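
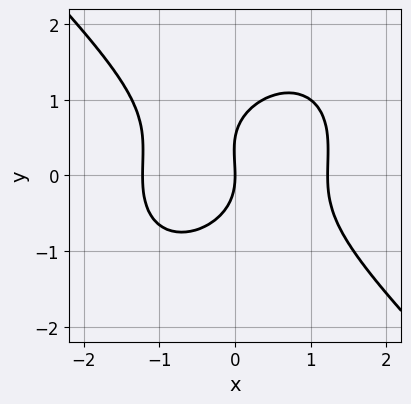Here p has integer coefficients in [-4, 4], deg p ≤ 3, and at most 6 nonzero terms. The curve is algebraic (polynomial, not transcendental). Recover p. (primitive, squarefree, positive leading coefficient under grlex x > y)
2*x^3 + 2*y^3 - y^2 - 3*x

(a) The degree is 3 — a generic line meets the curve in up to 3 points.
(b) Against the integer gridlines: it meets the y-axis at y = 0 (among the integer gridlines); one x-axis crossing is at x = 0.
(c) These observations pin down the coefficients.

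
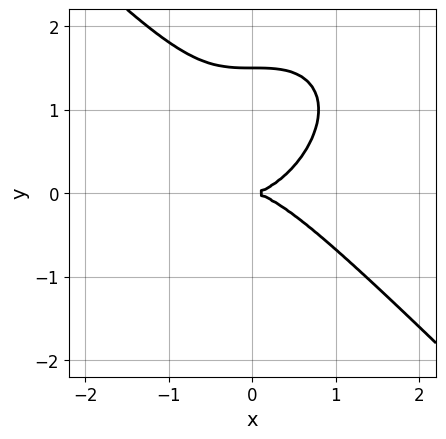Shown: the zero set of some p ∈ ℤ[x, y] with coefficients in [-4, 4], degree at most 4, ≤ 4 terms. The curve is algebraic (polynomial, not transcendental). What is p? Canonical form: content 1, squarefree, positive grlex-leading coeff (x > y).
2*x^3 + 2*y^3 - 3*y^2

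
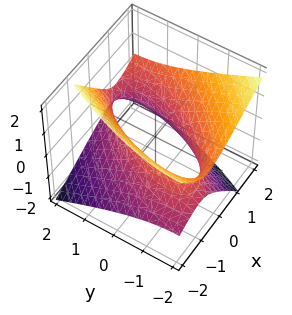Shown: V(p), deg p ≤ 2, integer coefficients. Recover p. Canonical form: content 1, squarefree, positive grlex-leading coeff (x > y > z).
2*x^2 - 2*x*y - 2*x*z + y^2 - 3*z^2 - 2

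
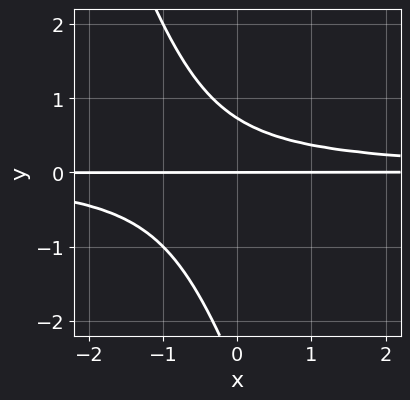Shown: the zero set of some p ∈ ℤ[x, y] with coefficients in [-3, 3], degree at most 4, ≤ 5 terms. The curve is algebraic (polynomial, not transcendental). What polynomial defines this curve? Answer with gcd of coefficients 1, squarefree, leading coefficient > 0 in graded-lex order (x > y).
3*x*y^2 + y^3 + 2*y^2 - 2*y

deg p = 3. No degree-2 curve has this shape.
Reading off the gridlines: every point of the x-axis in the box is on the curve; it crosses the y-axis at the gridline y = 0.
Solving for integer coefficients yields p as stated.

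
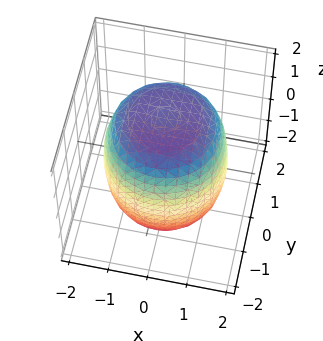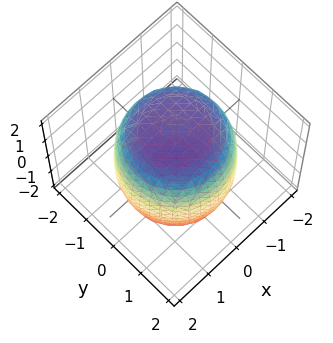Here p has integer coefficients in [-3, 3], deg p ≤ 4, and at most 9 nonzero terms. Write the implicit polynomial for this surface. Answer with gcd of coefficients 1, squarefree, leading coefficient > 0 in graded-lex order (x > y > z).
x^4 + 2*x^2*y^2 + y^4 - x^2 - y^2 + z^2 - 3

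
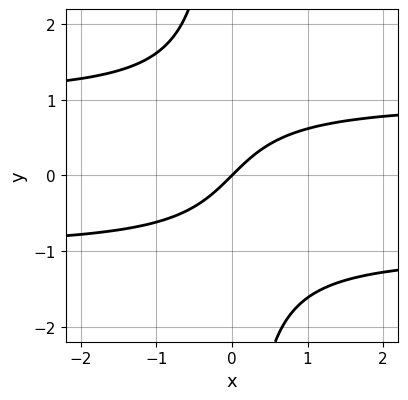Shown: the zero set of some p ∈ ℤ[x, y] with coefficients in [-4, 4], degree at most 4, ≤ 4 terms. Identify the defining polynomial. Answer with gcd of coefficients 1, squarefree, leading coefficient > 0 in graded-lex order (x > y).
x*y^2 - x + y

(a) The degree is 3 — a generic line meets the curve in up to 3 points.
(b) From the axis intercepts and sections: it crosses the x-axis at the gridline x = 0; it crosses the y-axis at the gridline y = 0.
(c) Together with the visible shape, these determine p as stated.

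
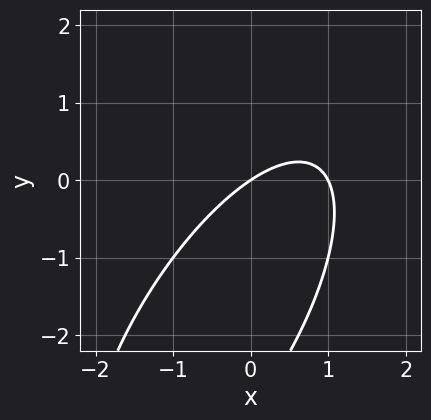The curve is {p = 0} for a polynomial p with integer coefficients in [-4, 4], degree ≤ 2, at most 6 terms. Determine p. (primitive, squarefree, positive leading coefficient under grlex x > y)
(a) Degree: a generic line meets the curve in up to 2 points, so deg p = 2.
(b) Reading off the gridlines: the x-axis gridline crossings are at x ∈ {0, 1}; one y-axis crossing is at y = 0.
(c) Fitting integer coefficients to these (and the overall shape) gives p.

2*x^2 - 2*x*y + y^2 - 2*x + 3*y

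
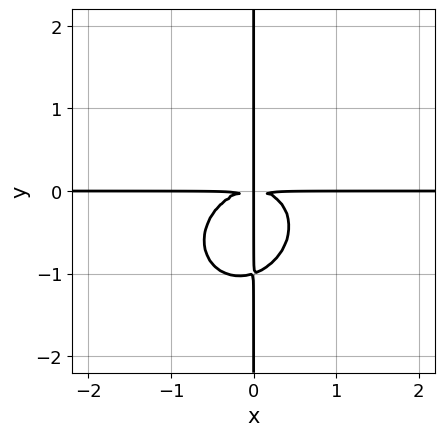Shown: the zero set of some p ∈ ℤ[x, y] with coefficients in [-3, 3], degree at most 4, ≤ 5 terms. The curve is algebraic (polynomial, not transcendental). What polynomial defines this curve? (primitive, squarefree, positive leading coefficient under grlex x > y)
3*x^3*y - x^2*y^2 + 3*x*y^3 + 3*x*y^2

(a) deg p = 4. A generic line meets the curve in up to 4 points.
(b) Against the integer gridlines: the visible x-axis segment lies entirely on the curve; every point of the y-axis in the box is on the curve.
(c) Assembling these constraints gives the stated polynomial.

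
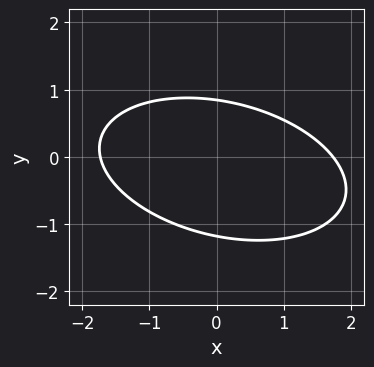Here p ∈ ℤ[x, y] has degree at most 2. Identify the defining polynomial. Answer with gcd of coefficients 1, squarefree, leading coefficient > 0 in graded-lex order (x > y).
1. The degree is 2 — no degree-1 curve has this shape.
2. Matching integer coefficients to the picture gives p.

x^2 + x*y + 3*y^2 + y - 3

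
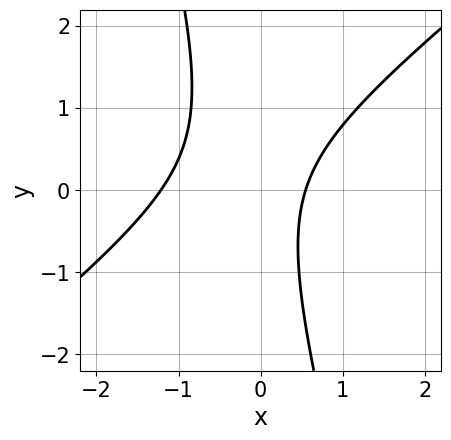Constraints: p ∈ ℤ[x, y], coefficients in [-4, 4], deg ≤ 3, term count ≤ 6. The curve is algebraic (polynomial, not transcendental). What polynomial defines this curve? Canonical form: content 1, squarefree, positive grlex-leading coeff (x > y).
3*x^2 - 3*x*y - y^2 + 2*x - 2

(a) The degree is 2 — a generic line meets the curve in up to 2 points.
(b) Checking where it meets the axes: the curve avoids every integer y-axis point in the box.
(c) Solving for integer coefficients yields p as stated.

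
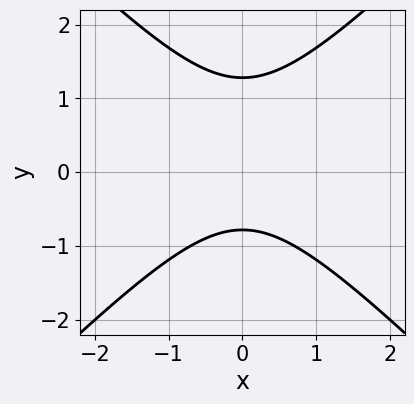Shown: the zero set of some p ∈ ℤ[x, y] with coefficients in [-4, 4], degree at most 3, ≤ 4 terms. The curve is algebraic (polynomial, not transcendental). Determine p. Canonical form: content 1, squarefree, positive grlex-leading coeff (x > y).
1. Degree: no degree-1 curve has this shape, so deg p = 2.
2. Symmetries: mirror symmetry x ↦ −x ⇒ only even powers of x.
3. From the visible intercepts: no x-intercept at any integer in the box.
4. Solving for integer coefficients yields p as stated.

2*x^2 - 2*y^2 + y + 2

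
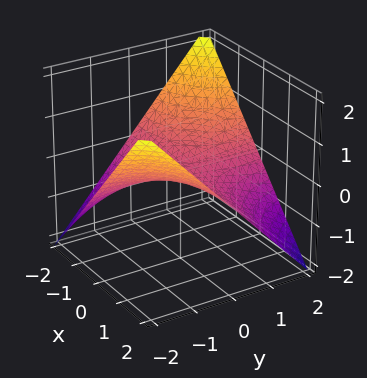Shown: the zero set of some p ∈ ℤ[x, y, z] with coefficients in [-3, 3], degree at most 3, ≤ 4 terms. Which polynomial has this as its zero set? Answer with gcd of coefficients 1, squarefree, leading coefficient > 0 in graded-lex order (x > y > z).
Degree: a hyperbolic paraboloid; a quadric, so deg p = 2.
Reading off the gridlines: every point of the x-axis in the box is on the surface; one z-axis crossing is at z = 0; every point of the y-axis in the box is on the surface.
The integer polynomial consistent with all of this is the stated p.

x*y + 2*z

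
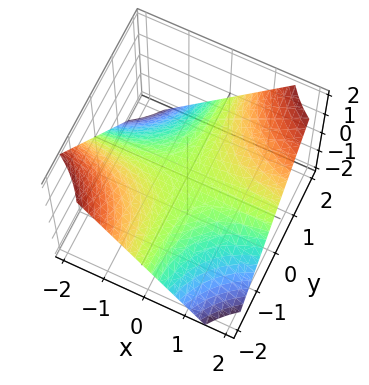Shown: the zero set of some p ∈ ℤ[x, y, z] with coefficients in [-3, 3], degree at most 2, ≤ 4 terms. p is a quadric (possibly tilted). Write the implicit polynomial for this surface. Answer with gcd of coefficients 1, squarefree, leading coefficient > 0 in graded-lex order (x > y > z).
First, degree: a generic line meets the surface in up to 2 points, so deg p = 2.
Then, against the integer gridlines: one z-axis crossing is at z = 0; the visible x-axis segment lies entirely on the surface; the visible y-axis segment lies entirely on the surface.
Finally, these observations pin down the coefficients.

2*x*y - 3*z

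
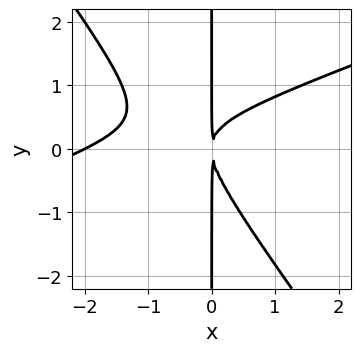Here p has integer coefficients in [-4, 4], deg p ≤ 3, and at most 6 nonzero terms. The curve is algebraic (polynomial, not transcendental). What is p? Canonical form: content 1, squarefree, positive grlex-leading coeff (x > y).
x^3 - 2*x^2*y - 2*x*y^2 + 2*x^2

(a) deg p = 3. No degree-2 curve has this shape.
(b) Checking where it meets the axes: one x-axis crossing is at x = -2; every point of the y-axis in the box is on the curve.
(c) Fitting integer coefficients to these (and the overall shape) gives p.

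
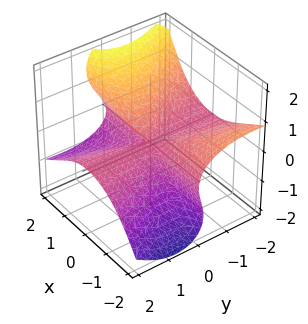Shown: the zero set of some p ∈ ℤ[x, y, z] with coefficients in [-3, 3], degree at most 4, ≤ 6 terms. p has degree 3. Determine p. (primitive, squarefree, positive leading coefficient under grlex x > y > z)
2*x^2*y - 3*x*z^2 + 3*y^2*z + 3*z^3 - x*z

1. The degree is 3 — the shape is more complex than any degree-2 surface.
2. Against the integer gridlines: it meets the z-axis at z = 0 (among the integer gridlines); every point of the y-axis in the box is on the surface.
3. These observations pin down the coefficients. Check: (1, 0, 0) on the x-axis lies on the surface, and p(1, 0, 0) = 0. ✓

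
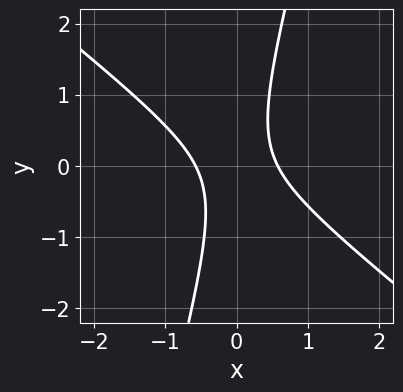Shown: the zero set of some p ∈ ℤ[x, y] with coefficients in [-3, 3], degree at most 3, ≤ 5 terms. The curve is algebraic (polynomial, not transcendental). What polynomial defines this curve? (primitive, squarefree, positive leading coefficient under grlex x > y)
Degree: a generic line meets the curve in up to 2 points, so deg p = 2.
Observable constraints: it misses every integer gridline on the y-axis.
The integer polynomial consistent with all of this is the stated p.

3*x^2 + 3*x*y - y^2 - 1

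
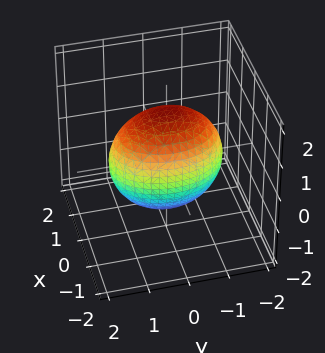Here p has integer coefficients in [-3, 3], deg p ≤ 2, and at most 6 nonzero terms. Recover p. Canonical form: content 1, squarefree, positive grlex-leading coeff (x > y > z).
First, deg p = 2. Bounded and convex; a quadric.
Then, symmetries: the y ↦ −y reflection is a symmetry, so y appears only in even powers; it's symmetric under z → −z, forcing even powers of z; the x ↦ −x reflection is a symmetry, so x appears only in even powers.
Next, reading off the gridlines: the x-axis gridline crossings are at x ∈ {-1, 1}.
Finally, putting this together gives p.

2*x^2 + y^2 + z^2 - 2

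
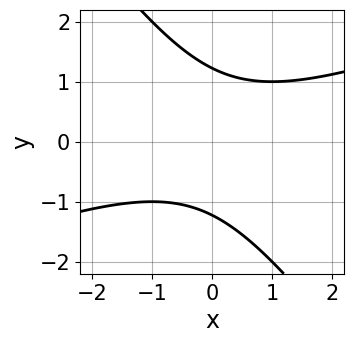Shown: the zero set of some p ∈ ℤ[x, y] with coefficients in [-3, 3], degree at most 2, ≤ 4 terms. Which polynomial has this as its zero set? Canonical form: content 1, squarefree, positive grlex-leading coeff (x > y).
x^2 - 2*x*y - 2*y^2 + 3

First, the degree is 2 — no degree-1 curve has this shape.
Next, against the integer gridlines: the curve avoids every integer x-axis point in the box.
Finally, putting this together gives p.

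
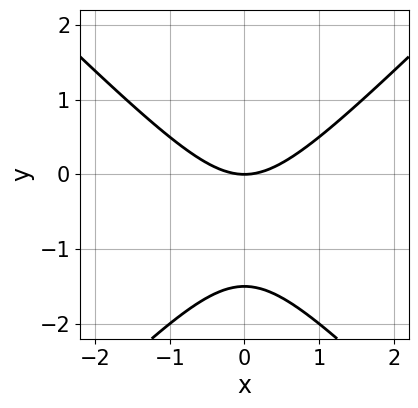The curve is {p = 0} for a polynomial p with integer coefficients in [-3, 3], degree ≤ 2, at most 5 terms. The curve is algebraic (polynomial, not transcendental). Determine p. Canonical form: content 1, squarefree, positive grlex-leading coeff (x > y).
2*x^2 - 2*y^2 - 3*y

First, the degree is 2 — a generic line meets the curve in up to 2 points.
Next, symmetries: mirror symmetry x ↦ −x ⇒ only even powers of x.
Then, observable constraints: it crosses the y-axis at the gridline y = 0; it meets the x-axis at x = 0 (among the integer gridlines).
Finally, putting this together gives p.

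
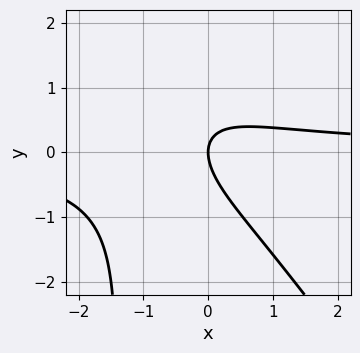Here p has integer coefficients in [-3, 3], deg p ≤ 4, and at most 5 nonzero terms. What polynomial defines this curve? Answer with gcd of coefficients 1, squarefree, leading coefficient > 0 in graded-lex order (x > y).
3*x^2*y + 2*x*y^2 + 3*x*y + 3*y^2 - 3*x

1. deg p = 3. A generic line meets the curve in up to 3 points.
2. Against the integer gridlines: one y-axis crossing is at y = 0; one x-axis crossing is at x = 0.
3. Solving for integer coefficients yields p as stated.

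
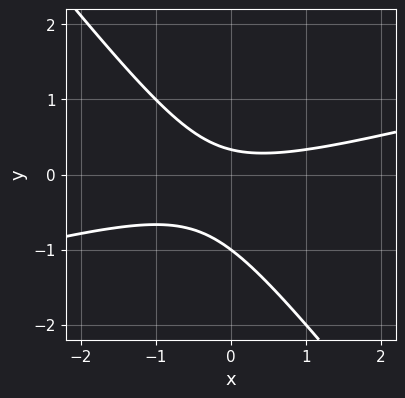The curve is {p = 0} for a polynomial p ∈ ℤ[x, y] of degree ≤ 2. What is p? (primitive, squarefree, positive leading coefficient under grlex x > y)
x^2 - 3*x*y - 3*y^2 - 2*y + 1

Degree: a generic line meets the curve in up to 2 points, so deg p = 2.
Reading off the gridlines: the curve avoids every integer x-axis point in the box; it crosses the y-axis at the gridline y = -1.
Assembling these constraints gives the stated polynomial.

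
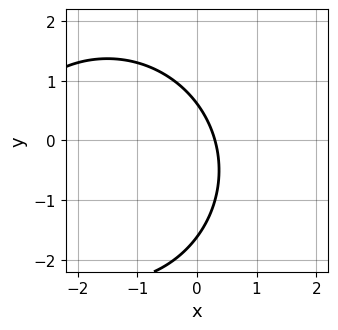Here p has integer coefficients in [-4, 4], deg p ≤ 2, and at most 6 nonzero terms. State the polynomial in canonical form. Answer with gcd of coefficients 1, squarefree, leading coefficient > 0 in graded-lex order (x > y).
(a) deg p = 2.
(b) Matching integer coefficients to the picture gives p.

x^2 + y^2 + 3*x + y - 1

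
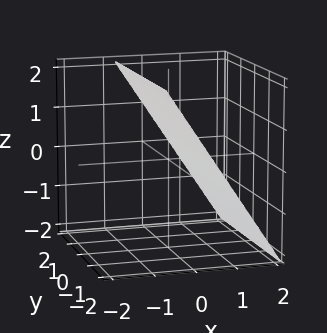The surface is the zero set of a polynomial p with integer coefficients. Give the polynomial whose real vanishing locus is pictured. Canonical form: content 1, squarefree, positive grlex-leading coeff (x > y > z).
The degree is 1 — every cross-section is a straight line — this is a plane.
Against the integer gridlines: it crosses the z-axis at the gridline z = 1; it misses every integer gridline on the y-axis.
Matching integer coefficients to the picture gives p.

3*x + 2*z - 2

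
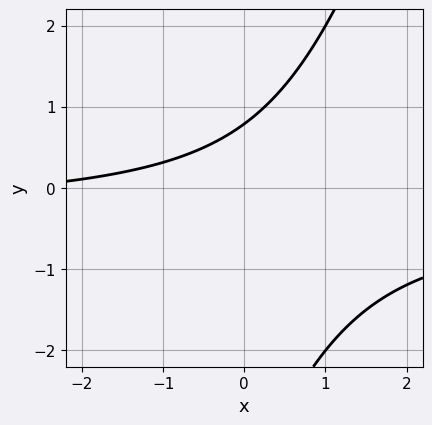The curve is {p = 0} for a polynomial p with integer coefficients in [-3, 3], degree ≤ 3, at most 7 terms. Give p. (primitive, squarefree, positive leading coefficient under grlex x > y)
(a) The degree is 2 — no degree-1 curve has this shape.
(b) From the visible intercepts: it misses every integer gridline on the x-axis.
(c) Fitting integer coefficients to these (and the overall shape) gives p.

3*x*y - y^2 + x - 3*y + 3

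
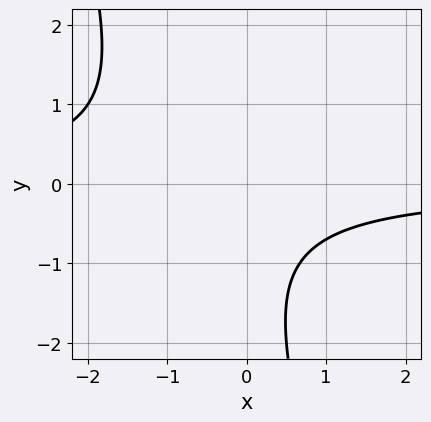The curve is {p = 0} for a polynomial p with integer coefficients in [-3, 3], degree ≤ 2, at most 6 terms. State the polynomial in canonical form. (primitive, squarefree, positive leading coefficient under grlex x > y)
First, the degree is 2 — no degree-1 curve has this shape.
Next, from the visible intercepts: the curve avoids every integer x-axis point in the box; the curve avoids every integer y-axis point in the box.
Finally, the integer polynomial consistent with all of this is the stated p.

3*x*y + y^2 + 2*y + 3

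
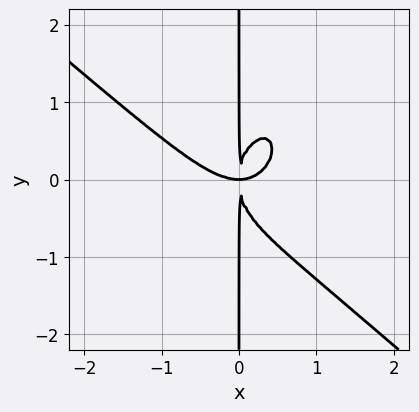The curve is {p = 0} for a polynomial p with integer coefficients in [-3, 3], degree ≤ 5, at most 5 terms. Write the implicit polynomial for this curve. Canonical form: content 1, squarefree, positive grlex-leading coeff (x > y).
(a) The degree is 4 — the shape is more complex than any degree-3 curve.
(b) Checking where it meets the axes: the visible y-axis segment lies entirely on the curve.
(c) Putting this together gives p.

3*x^4 + 2*x^3*y + 2*x*y^3 - 3*x^2*y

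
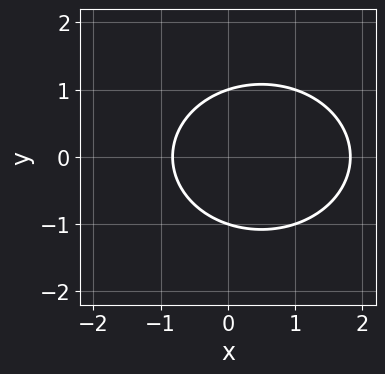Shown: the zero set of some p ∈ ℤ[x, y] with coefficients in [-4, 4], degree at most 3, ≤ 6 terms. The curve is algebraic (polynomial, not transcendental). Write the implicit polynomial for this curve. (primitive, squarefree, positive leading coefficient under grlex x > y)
First, degree: the shape is more complex than any degree-1 curve, so deg p = 2.
Then, symmetries: it's symmetric under y → −y, forcing even powers of y.
Next, from the axis intercepts and sections: the y-axis gridline crossings are at y ∈ {-1, 1}.
Finally, together with the visible shape, these determine p as stated.

2*x^2 + 3*y^2 - 2*x - 3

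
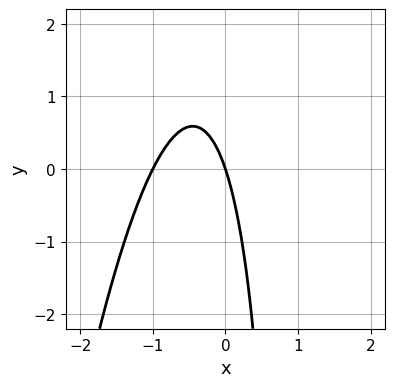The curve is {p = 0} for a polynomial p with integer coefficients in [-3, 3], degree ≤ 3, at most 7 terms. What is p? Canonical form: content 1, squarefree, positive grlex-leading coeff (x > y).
First, degree: the shape is more complex than any degree-2 curve, so deg p = 3.
Next, checking where it meets the axes: it crosses the y-axis at the gridline y = 0; among the integer gridlines, it crosses the x-axis at x ∈ {-1, 0}.
Finally, these observations pin down the coefficients.

x^3 - 2*x^2 + x*y - 3*x - y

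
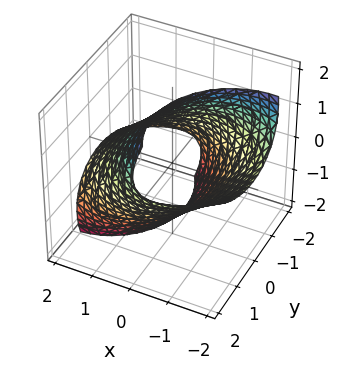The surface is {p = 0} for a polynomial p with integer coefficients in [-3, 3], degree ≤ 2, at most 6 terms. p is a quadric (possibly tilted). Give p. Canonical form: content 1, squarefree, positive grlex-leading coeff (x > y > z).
x^2 + 2*x*z + y^2 - y*z + z^2 - 3

1. The degree is 2 — the shape is more complex than any degree-1 surface.
2. Solving for integer coefficients yields p as stated.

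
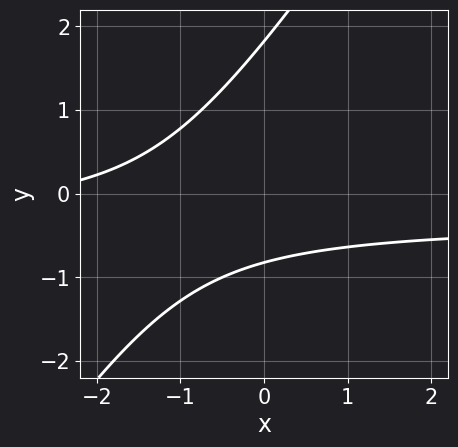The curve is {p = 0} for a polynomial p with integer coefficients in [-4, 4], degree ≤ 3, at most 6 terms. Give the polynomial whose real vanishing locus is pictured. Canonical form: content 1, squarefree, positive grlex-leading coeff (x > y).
(a) Degree: no degree-1 curve has this shape, so deg p = 2.
(b) Observable constraints: no x-intercept at any integer in the box.
(c) Matching integer coefficients to the picture gives p.

3*x*y - 2*y^2 + x + 2*y + 3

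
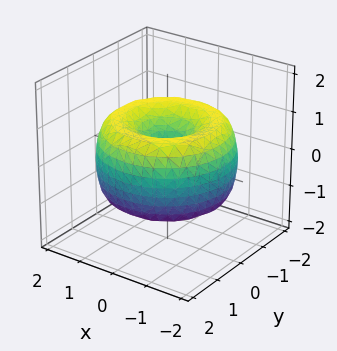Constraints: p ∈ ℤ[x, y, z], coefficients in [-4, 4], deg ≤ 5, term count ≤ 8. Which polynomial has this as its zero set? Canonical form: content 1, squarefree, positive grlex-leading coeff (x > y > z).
Degree: no degree-3 surface has this shape, so deg p = 4.
By symmetry, every cross-section ⟂ z is a circle, so x, y appear only via x² + y².
Checking where it meets the axes: it meets the y-axis at y = 0 (among the integer gridlines); it meets the z-axis at z = 0 (among the integer gridlines).
Assembling these constraints gives the stated polynomial.

x^4 + 2*x^2*y^2 + y^4 - 3*x^2 - 3*y^2 + 2*z^2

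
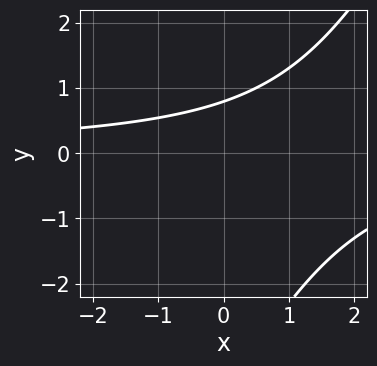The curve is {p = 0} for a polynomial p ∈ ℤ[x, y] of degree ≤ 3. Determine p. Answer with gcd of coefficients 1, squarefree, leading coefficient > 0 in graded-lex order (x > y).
deg p = 2.
From the axis intercepts and sections: no x-intercept at any integer in the box.
These observations pin down the coefficients.

2*x*y - y^2 - 3*y + 3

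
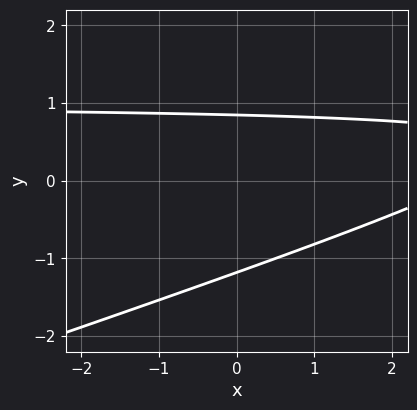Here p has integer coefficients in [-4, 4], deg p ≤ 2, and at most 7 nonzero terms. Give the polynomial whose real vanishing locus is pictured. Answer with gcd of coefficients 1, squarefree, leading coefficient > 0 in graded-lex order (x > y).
x*y - 3*y^2 - x - y + 3

(a) deg p = 2.
(b) Reading off the gridlines: it misses every integer gridline on the x-axis.
(c) Fitting integer coefficients to these (and the overall shape) gives p.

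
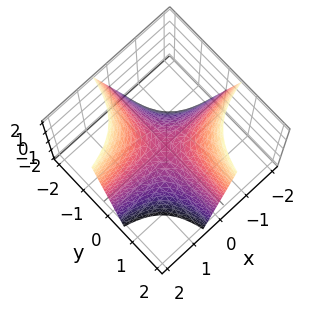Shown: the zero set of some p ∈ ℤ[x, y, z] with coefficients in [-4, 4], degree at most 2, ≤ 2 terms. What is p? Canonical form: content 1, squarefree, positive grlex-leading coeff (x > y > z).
2*x*y + z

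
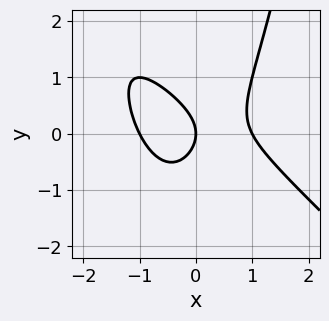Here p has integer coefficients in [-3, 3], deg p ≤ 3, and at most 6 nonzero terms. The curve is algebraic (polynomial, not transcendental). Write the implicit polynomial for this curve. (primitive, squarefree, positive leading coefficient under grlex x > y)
1. The degree is 3 — no degree-2 curve has this shape.
2. Observable constraints: the x-axis gridline crossings are at x ∈ {-1, 0, 1}; it crosses the y-axis at the gridline y = 0.
3. Fitting integer coefficients to these (and the overall shape) gives p.

x^3 + x^2*y - y^2 - x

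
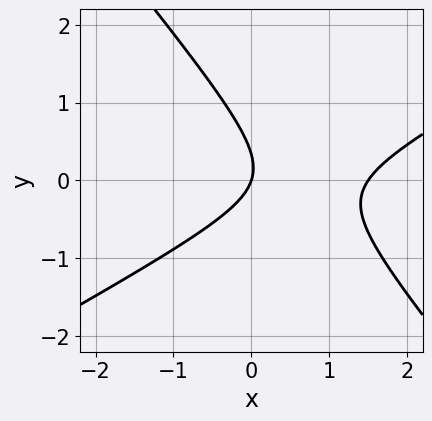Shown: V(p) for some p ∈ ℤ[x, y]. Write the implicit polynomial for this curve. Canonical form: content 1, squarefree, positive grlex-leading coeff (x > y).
(a) deg p = 2. No degree-1 curve has this shape.
(b) Checking where it meets the axes: it crosses the x-axis at the gridline x = 0; one y-axis crossing is at y = 0.
(c) Solving for integer coefficients yields p as stated.

2*x^2 - 2*x*y - 3*y^2 - 3*x + y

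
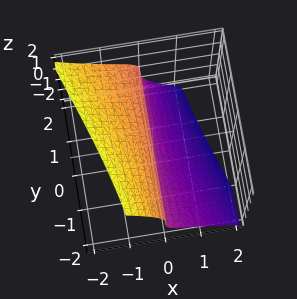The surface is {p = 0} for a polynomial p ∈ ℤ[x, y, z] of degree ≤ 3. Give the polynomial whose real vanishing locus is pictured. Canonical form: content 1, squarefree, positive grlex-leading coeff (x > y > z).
1. The degree is 3 — no degree-2 surface has this shape.
2. Checking where it meets the axes: the visible y-axis segment lies entirely on the surface; it meets the z-axis at z = 0 (among the integer gridlines).
3. Solving for integer coefficients yields p as stated.

x^3 - x*y*z + z^3 + 3*x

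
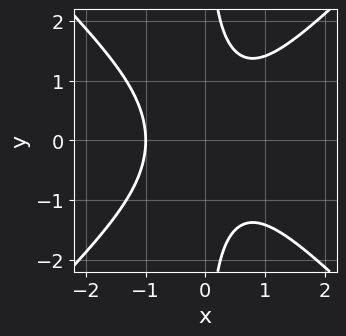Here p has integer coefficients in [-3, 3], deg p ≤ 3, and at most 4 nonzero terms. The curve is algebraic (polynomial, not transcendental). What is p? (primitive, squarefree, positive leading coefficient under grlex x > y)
First, the degree is 3 — no degree-2 curve has this shape.
Next, symmetries: mirror symmetry y ↦ −y ⇒ only even powers of y.
Then, checking where it meets the axes: it crosses the x-axis at the gridline x = -1; it misses every integer gridline on the y-axis.
Finally, matching integer coefficients to the picture gives p.

x^3 - x*y^2 + 1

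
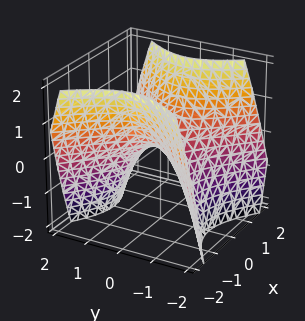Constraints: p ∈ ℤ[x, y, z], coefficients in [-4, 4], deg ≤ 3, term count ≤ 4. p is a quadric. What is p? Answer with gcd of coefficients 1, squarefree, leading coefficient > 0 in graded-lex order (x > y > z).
x^2 - y^2 - z

First, the degree is 2 — a hyperbolic paraboloid; a quadric.
Then, symmetries: the x ↦ −x reflection is a symmetry, so x appears only in even powers; it's symmetric under y → −y, forcing even powers of y.
Then, reading off the gridlines: one x-axis crossing is at x = 0; it meets the z-axis at z = 0 (among the integer gridlines).
Finally, the integer polynomial consistent with all of this is the stated p.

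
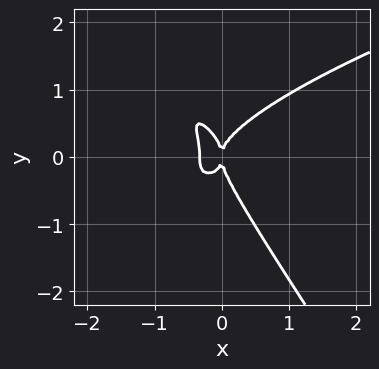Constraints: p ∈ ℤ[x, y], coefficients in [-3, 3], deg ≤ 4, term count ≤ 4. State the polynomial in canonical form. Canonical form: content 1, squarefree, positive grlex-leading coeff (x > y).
3*x*y^3 + 2*y^4 - 3*x^3 - x^2

(a) The degree is 4 — no degree-3 curve has this shape.
(b) Observable constraints: one x-axis crossing is at x = 0; it crosses the y-axis at the gridline y = 0.
(c) These observations pin down the coefficients.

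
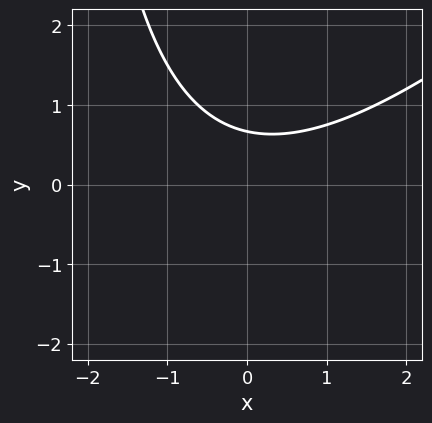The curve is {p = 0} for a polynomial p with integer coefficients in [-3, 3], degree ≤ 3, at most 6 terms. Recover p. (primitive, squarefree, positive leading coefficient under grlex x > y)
First, degree: the shape is more complex than any degree-1 curve, so deg p = 2.
Then, observable constraints: the curve avoids every integer x-axis point in the box.
Finally, the integer polynomial consistent with all of this is the stated p.

x^2 - x*y - 3*y + 2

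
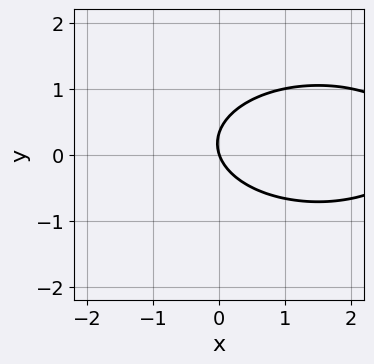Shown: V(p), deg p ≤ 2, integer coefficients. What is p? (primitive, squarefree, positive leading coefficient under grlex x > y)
1. Degree: no degree-1 curve has this shape, so deg p = 2.
2. From the axis intercepts and sections: it crosses the y-axis at the gridline y = 0; it meets the x-axis at x = 0 (among the integer gridlines).
3. Assembling these constraints gives the stated polynomial.

x^2 + 3*y^2 - 3*x - y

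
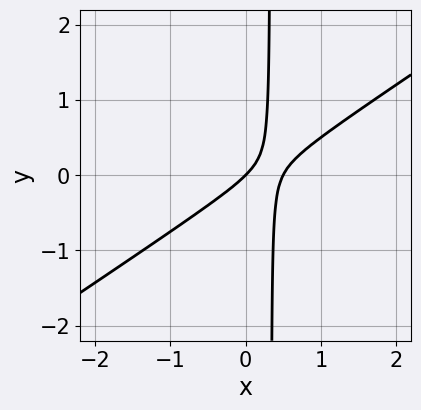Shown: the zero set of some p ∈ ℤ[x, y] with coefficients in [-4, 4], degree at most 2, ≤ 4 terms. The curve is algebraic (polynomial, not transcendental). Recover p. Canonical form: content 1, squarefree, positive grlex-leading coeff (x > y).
2*x^2 - 3*x*y - x + y

1. Degree: the shape is more complex than any degree-1 curve, so deg p = 2.
2. Reading off the gridlines: it meets the y-axis at y = 0 (among the integer gridlines); one x-axis crossing is at x = 0.
3. Assembling these constraints gives the stated polynomial.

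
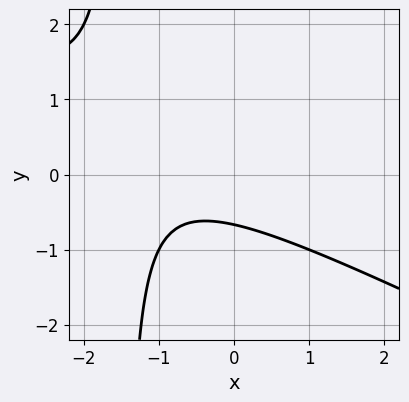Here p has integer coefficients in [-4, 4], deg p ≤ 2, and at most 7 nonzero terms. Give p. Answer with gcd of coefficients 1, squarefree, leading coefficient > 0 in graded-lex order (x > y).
1. The degree is 2 — a generic line meets the curve in up to 2 points.
2. Reading off the gridlines: the curve avoids every integer x-axis point in the box.
3. Fitting integer coefficients to these (and the overall shape) gives p.

x^2 + 2*x*y + 2*x + 3*y + 2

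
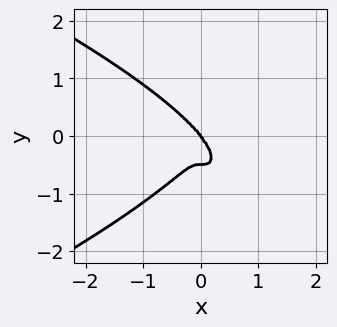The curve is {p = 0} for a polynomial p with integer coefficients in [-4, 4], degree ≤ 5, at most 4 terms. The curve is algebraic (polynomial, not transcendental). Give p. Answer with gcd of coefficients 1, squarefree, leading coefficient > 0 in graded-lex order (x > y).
2*y^4 + 2*x^3 + y^3

The degree is 4 — no degree-3 curve has this shape.
Observable constraints: it meets the x-axis at x = 0 (among the integer gridlines); it crosses the y-axis at the gridline y = 0.
The integer polynomial consistent with all of this is the stated p.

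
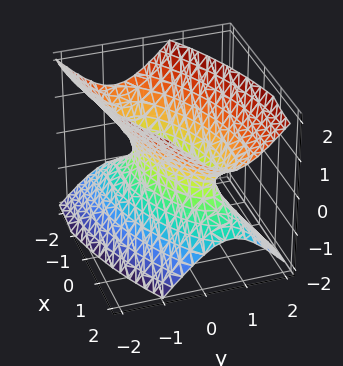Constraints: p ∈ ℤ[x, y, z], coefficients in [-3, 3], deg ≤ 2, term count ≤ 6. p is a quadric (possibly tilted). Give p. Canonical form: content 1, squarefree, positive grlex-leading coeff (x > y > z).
x^2 - 2*x*y + 3*y^2 - 2*z^2 - 1

First, degree: a generic line meets the surface in up to 2 points, so deg p = 2.
Next, observable constraints: the surface avoids every integer z-axis point in the box; among the integer gridlines, it crosses the x-axis at x ∈ {-1, 1}.
Finally, solving for integer coefficients yields p as stated.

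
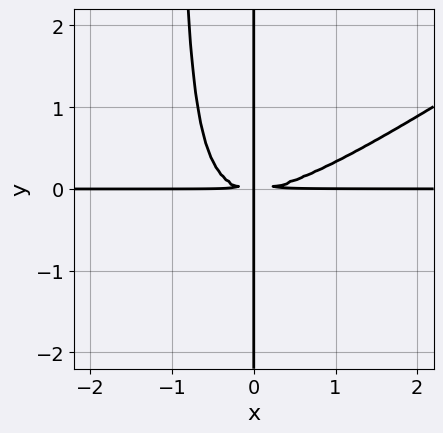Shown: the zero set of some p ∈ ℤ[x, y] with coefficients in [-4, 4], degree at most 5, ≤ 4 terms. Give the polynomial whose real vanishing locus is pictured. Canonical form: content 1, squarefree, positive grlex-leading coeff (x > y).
2*x^3*y - 3*x^2*y^2 - 3*x*y^2

1. The degree is 4 — the shape is more complex than any degree-3 curve.
2. Against the integer gridlines: the visible x-axis segment lies entirely on the curve; the visible y-axis segment lies entirely on the curve.
3. Fitting integer coefficients to these (and the overall shape) gives p.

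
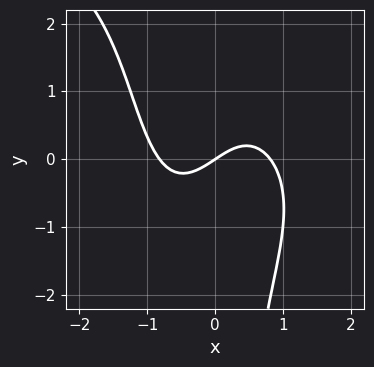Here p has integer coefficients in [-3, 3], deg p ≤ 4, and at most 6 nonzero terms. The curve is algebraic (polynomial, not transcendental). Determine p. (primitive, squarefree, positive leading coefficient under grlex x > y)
x^2*y^2 + 3*x^3 + x*y^2 - 2*x + 3*y

1. deg p = 4. A generic line meets the curve in up to 4 points.
2. Against the integer gridlines: it crosses the x-axis at the gridline x = 0; one y-axis crossing is at y = 0.
3. These observations pin down the coefficients.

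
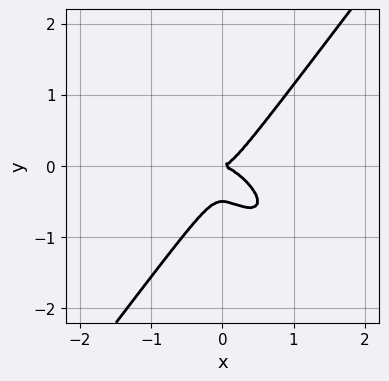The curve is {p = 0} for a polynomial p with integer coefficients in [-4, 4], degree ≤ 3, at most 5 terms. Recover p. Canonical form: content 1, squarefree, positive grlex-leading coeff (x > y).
(a) deg p = 3.
(b) Observable constraints: it crosses the y-axis at the gridline y = 0; it meets the x-axis at x = 0 (among the integer gridlines).
(c) Fitting integer coefficients to these (and the overall shape) gives p.

2*x^3 + 2*x^2*y - 2*y^3 - y^2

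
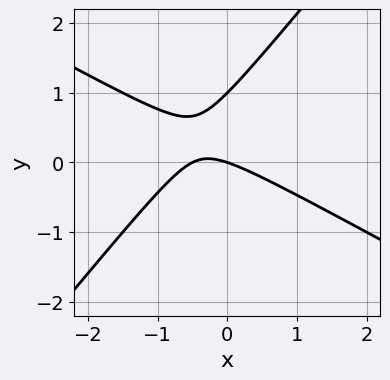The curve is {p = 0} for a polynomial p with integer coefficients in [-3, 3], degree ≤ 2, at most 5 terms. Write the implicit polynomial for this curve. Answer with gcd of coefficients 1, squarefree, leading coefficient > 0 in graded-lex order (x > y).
2*x^2 + 2*x*y - 3*y^2 + x + 3*y

First, deg p = 2. No degree-1 curve has this shape.
Then, from the axis intercepts and sections: the y-axis gridline crossings are at y ∈ {0, 1}; one x-axis crossing is at x = 0.
Finally, matching integer coefficients to the picture gives p.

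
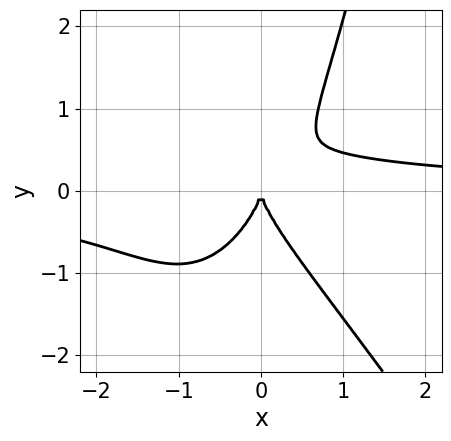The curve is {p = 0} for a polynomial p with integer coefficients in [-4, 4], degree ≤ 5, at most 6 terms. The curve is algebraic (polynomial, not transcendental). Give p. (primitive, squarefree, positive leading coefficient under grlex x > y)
3*x^3*y + 2*x^2*y^2 + 3*x^2*y - 2*y^3 - 3*x^2

First, deg p = 4. A generic line meets the curve in up to 4 points.
Then, checking where it meets the axes: one y-axis crossing is at y = 0; it crosses the x-axis at the gridline x = 0.
Finally, putting this together gives p.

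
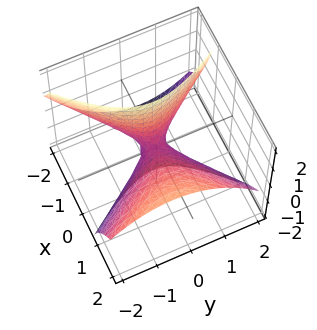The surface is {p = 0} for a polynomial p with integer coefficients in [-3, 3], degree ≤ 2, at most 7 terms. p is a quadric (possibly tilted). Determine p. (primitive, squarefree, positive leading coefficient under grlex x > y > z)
2*x^2 - x*y - 3*x*z - 2*y^2 - z

(a) Degree: the shape is more complex than any degree-1 surface, so deg p = 2.
(b) Reading off the gridlines: it meets the x-axis at x = 0 (among the integer gridlines); it crosses the y-axis at the gridline y = 0; it meets the z-axis at z = 0 (among the integer gridlines).
(c) Assembling these constraints gives the stated polynomial.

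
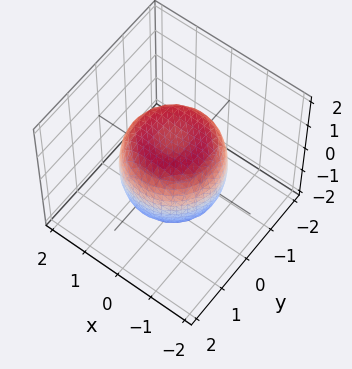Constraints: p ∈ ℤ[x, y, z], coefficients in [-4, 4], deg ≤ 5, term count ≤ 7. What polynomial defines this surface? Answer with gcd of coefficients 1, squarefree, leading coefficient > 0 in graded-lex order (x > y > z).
x^4 + 2*x^2*y^2 + y^4 - x^2 - y^2 + z^2 - 1

1. deg p = 4.
2. Symmetries: the z-axis is an axis of rotation, so x and y enter only as x² + y².
3. Checking where it meets the axes: a circular section at z = 1 has radius exactly 1; among the integer gridlines, it crosses the z-axis at z ∈ {-1, 1}.
4. Solving for integer coefficients yields p as stated.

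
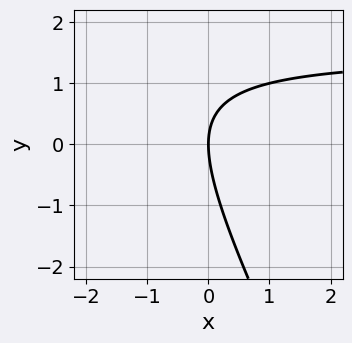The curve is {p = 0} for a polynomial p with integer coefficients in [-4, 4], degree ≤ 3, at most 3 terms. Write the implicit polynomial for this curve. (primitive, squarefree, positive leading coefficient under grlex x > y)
2*x*y + y^2 - 3*x

Degree: the shape is more complex than any degree-1 curve, so deg p = 2.
Reading off the gridlines: one x-axis crossing is at x = 0; it meets the y-axis at y = 0 (among the integer gridlines).
Putting this together gives p.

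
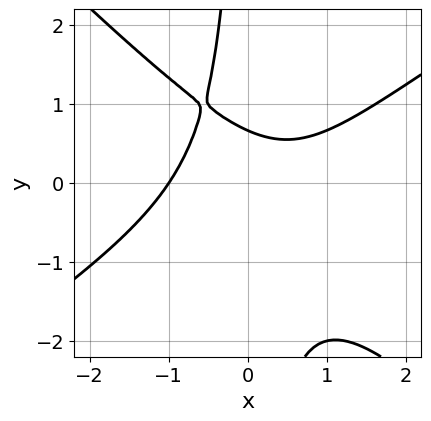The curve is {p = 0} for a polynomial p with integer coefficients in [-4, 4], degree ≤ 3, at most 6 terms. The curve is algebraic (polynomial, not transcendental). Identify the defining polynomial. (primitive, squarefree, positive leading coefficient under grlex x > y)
1. deg p = 3.
2. Observable constraints: one x-axis crossing is at x = -1.
3. Fitting integer coefficients to these (and the overall shape) gives p.

2*x^3 - x^2*y - 3*x*y^2 - 3*y + 2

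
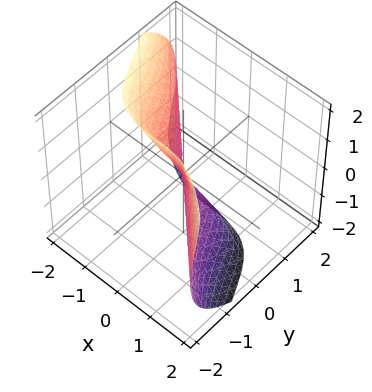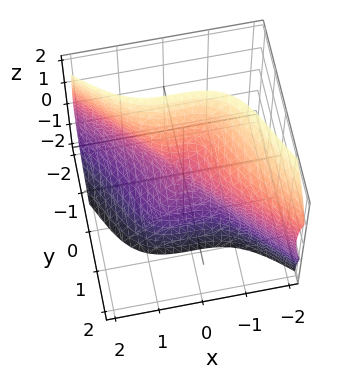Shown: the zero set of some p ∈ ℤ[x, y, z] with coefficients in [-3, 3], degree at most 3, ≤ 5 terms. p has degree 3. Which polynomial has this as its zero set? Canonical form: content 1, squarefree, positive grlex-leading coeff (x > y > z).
1. Degree: the shape is more complex than any degree-2 surface, so deg p = 3.
2. From the axis intercepts and sections: it crosses the x-axis at the gridline x = 0; one z-axis crossing is at z = 0; it meets the y-axis at y = 0 (among the integer gridlines).
3. The integer polynomial consistent with all of this is the stated p.

2*x^3 + 2*y^3 + 2*y*z^2 + z^3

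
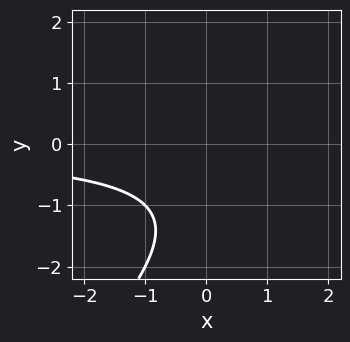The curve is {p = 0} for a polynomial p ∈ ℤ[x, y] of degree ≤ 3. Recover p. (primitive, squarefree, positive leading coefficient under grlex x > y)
x*y - y^2 - 2*y - 2

First, the degree is 2 — no degree-1 curve has this shape.
Then, against the integer gridlines: it misses every integer gridline on the y-axis; it misses every integer gridline on the x-axis.
Finally, fitting integer coefficients to these (and the overall shape) gives p.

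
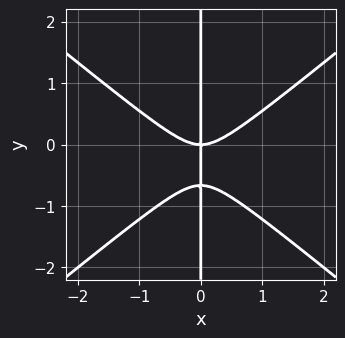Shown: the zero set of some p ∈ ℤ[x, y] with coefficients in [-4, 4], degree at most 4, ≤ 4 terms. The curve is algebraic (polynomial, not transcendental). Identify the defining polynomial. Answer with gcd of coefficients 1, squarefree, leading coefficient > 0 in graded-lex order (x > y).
2*x^3 - 3*x*y^2 - 2*x*y

(a) deg p = 3.
(b) Observable constraints: every point of the y-axis in the box is on the curve; one x-axis crossing is at x = 0.
(c) The integer polynomial consistent with all of this is the stated p.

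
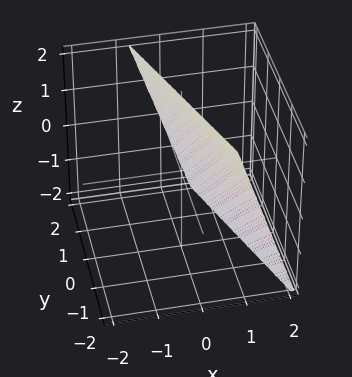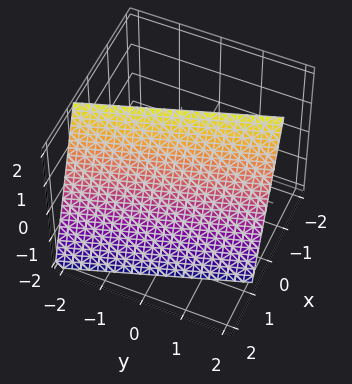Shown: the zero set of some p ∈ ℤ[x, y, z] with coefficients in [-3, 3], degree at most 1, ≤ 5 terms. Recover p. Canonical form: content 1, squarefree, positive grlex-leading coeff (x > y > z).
1. The degree is 1 — every cross-section is a straight line — this is a plane.
2. Observable constraints: one z-axis crossing is at z = 2; one y-axis crossing is at y = 2.
3. Matching integer coefficients to the picture gives p.

3*x + y + z - 2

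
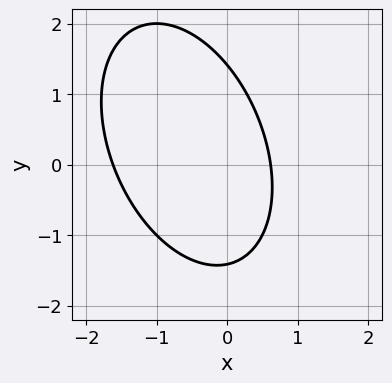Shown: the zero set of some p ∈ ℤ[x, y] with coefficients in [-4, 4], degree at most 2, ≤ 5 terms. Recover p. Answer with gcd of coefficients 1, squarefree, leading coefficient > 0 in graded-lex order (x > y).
2*x^2 + x*y + y^2 + 2*x - 2

First, degree: a generic line meets the curve in up to 2 points, so deg p = 2.
Finally, matching integer coefficients to the picture gives p.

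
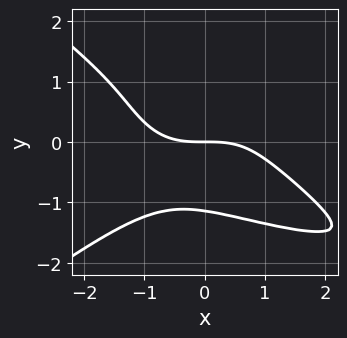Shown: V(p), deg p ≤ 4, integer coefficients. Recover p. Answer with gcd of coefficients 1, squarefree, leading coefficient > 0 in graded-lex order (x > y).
(a) Degree: the shape is more complex than any degree-3 curve, so deg p = 4.
(b) Observable constraints: it meets the y-axis at y = 0 (among the integer gridlines); one x-axis crossing is at x = 0.
(c) Matching integer coefficients to the picture gives p.

x^2*y^2 - 2*y^4 - x^3 + x*y^2 - 3*y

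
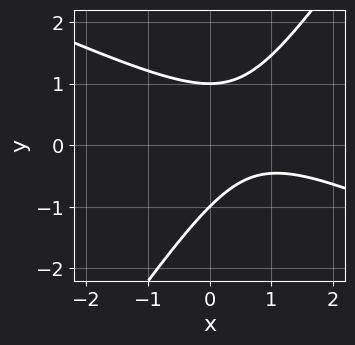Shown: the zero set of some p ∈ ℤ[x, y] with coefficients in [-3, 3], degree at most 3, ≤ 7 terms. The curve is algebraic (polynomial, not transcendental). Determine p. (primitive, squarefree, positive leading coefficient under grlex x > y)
2*x^2 + 3*x*y - 3*y^2 - 3*x + 3

First, the degree is 2 — the shape is more complex than any degree-1 curve.
Then, checking where it meets the axes: among the integer gridlines, it crosses the y-axis at y ∈ {-1, 1}; it misses every integer gridline on the x-axis.
Finally, solving for integer coefficients yields p as stated.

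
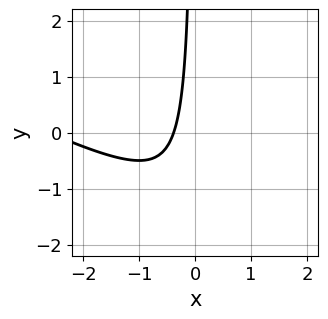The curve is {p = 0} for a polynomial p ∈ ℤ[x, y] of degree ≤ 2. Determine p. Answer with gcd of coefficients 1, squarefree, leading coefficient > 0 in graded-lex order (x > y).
1. The degree is 2 — the shape is more complex than any degree-1 curve.
2. Observable constraints: no y-intercept at any integer in the box.
3. Putting this together gives p.

x^2 + 2*x*y + 3*x + 1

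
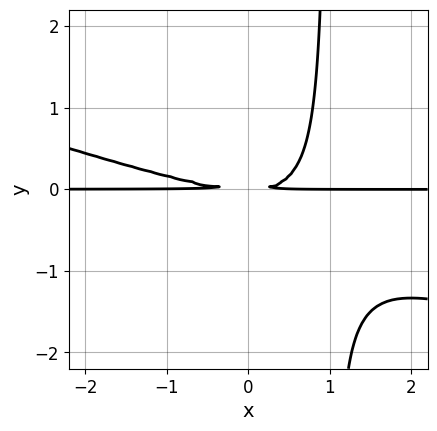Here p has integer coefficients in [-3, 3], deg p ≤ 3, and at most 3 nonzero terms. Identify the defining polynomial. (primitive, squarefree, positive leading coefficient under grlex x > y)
x^2*y + 3*x*y^2 - 3*y^2

First, the degree is 3 — a generic line meets the curve in up to 3 points.
Then, from the axis intercepts and sections: the visible x-axis segment lies entirely on the curve.
Finally, solving for integer coefficients yields p as stated.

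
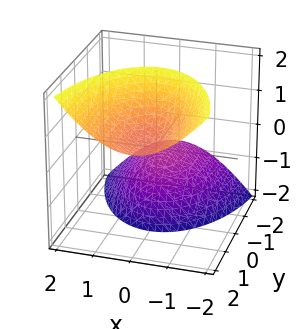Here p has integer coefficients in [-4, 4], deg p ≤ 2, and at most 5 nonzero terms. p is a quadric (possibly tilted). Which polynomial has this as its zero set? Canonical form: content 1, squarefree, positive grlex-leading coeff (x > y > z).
1. I count 2 distinct pieces. Treating them together as one polynomial.
2. The degree is 2 — the shape is more complex than any degree-1 surface.
3. Against the integer gridlines: the z-axis gridline crossings are at z ∈ {-1, 1}; the surface avoids every integer x-axis point in the box; it misses every integer gridline on the y-axis.
4. Matching integer coefficients to the picture gives p.

3*x^2 + y^2 - 3*y*z - z^2 + 1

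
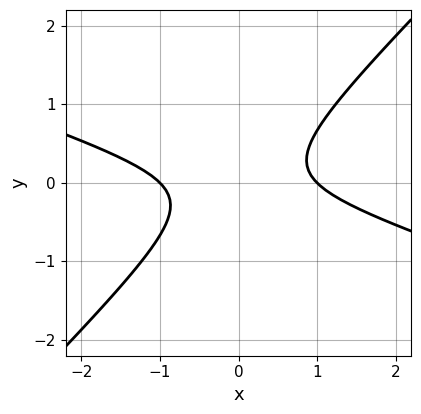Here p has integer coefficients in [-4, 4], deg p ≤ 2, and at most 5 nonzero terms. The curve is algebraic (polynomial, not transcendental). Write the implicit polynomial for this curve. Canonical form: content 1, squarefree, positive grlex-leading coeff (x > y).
(a) Degree: the shape is more complex than any degree-1 curve, so deg p = 2.
(b) Observable constraints: among the integer gridlines, it crosses the x-axis at x ∈ {-1, 1}; the curve avoids every integer y-axis point in the box.
(c) Putting this together gives p.

x^2 + 2*x*y - 3*y^2 - 1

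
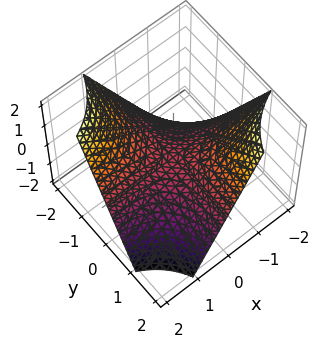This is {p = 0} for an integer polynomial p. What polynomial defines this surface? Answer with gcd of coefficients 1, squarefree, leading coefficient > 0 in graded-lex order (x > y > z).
x*y + z

Degree: a saddle surface; a quadric, so deg p = 2.
From the axis intercepts and sections: every point of the x-axis in the box is on the surface; one z-axis crossing is at z = 0; every point of the y-axis in the box is on the surface.
Solving for integer coefficients yields p as stated.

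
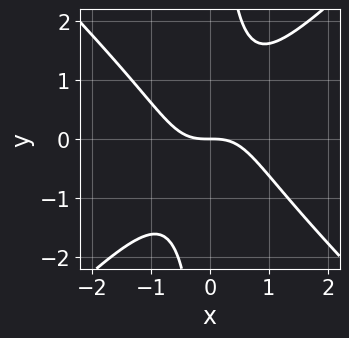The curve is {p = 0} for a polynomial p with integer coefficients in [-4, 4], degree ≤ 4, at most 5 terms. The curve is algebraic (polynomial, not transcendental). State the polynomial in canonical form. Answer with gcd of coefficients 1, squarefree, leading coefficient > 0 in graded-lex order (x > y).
x^3 - x*y^2 + y

First, the degree is 3 — a generic line meets the curve in up to 3 points.
Next, from the visible intercepts: it crosses the y-axis at the gridline y = 0; it meets the x-axis at x = 0 (among the integer gridlines).
Finally, assembling these constraints gives the stated polynomial.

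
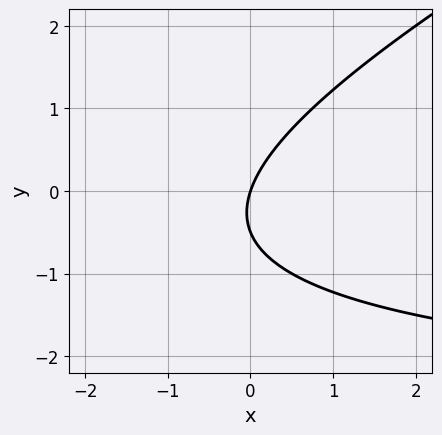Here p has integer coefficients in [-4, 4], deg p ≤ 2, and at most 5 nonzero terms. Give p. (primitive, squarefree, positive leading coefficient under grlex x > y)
First, the degree is 2 — no degree-1 curve has this shape.
Next, reading off the gridlines: it meets the y-axis at y = 0 (among the integer gridlines); it crosses the x-axis at the gridline x = 0.
Finally, these observations pin down the coefficients.

x*y - 2*y^2 + 3*x - y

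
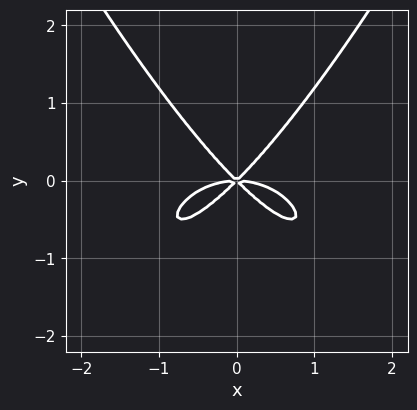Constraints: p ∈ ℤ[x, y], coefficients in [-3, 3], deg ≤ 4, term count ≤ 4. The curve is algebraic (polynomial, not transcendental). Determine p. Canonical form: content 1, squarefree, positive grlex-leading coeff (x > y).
(a) The degree is 4 — the shape is more complex than any degree-3 curve.
(b) Symmetries: the x ↦ −x reflection is a symmetry, so x appears only in even powers.
(c) From the axis intercepts and sections: one x-axis crossing is at x = 0; it meets the y-axis at y = 0 (among the integer gridlines).
(d) Solving for integer coefficients yields p as stated.

x^4 + 2*x^2*y - 2*y^3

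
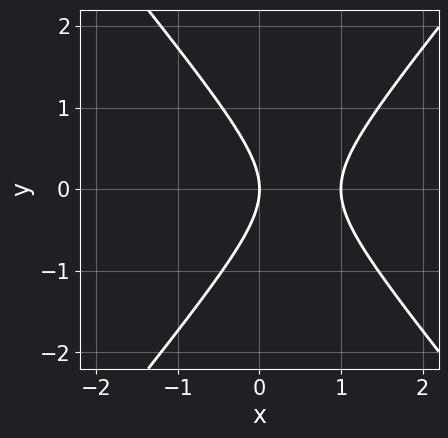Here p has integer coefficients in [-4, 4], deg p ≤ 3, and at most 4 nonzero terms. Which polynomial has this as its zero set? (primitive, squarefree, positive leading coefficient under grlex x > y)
(a) Degree: a generic line meets the curve in up to 2 points, so deg p = 2.
(b) Symmetries: the y ↦ −y reflection is a symmetry, so y appears only in even powers.
(c) Against the integer gridlines: among the integer gridlines, it crosses the x-axis at x ∈ {0, 1}; it crosses the y-axis at the gridline y = 0.
(d) Putting this together gives p.

3*x^2 - 2*y^2 - 3*x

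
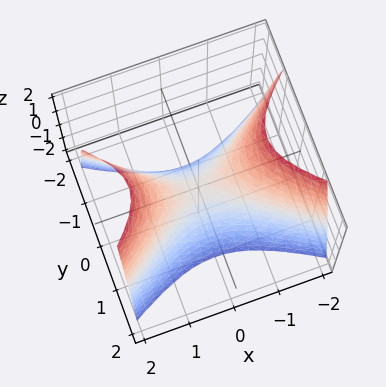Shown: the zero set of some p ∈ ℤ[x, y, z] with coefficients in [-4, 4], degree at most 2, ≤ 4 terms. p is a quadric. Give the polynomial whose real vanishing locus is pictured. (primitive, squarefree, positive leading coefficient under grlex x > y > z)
x^2 - 2*y^2 - z

1. Degree: a saddle surface; a quadric, so deg p = 2.
2. Symmetries: the y ↦ −y reflection is a symmetry, so y appears only in even powers; the x ↦ −x reflection is a symmetry, so x appears only in even powers.
3. Against the integer gridlines: one z-axis crossing is at z = 0; one x-axis crossing is at x = 0; it crosses the y-axis at the gridline y = 0.
4. Assembling these constraints gives the stated polynomial.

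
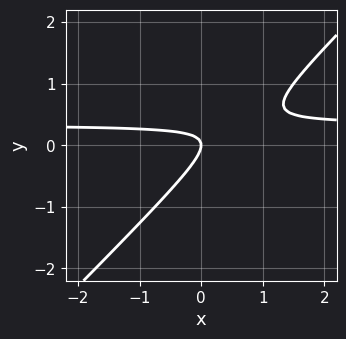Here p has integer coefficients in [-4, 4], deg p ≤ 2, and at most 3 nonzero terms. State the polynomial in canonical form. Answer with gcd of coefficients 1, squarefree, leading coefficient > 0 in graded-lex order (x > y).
Degree: no degree-1 curve has this shape, so deg p = 2.
Observable constraints: one x-axis crossing is at x = 0; it meets the y-axis at y = 0 (among the integer gridlines).
These observations pin down the coefficients.

3*x*y - 3*y^2 - x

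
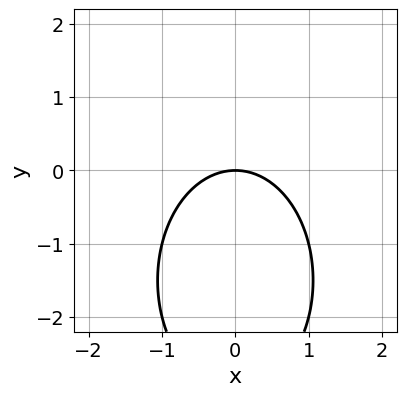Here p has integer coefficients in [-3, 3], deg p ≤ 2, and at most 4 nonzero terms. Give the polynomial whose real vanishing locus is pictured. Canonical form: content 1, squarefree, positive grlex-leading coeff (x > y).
2*x^2 + y^2 + 3*y

1. The degree is 2 — the shape is more complex than any degree-1 curve.
2. Symmetries: the x ↦ −x reflection is a symmetry, so x appears only in even powers.
3. Reading off the gridlines: it meets the y-axis at y = 0 (among the integer gridlines); it crosses the x-axis at the gridline x = 0.
4. These observations pin down the coefficients.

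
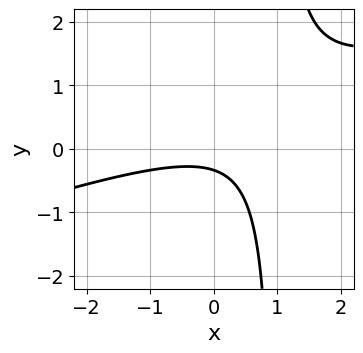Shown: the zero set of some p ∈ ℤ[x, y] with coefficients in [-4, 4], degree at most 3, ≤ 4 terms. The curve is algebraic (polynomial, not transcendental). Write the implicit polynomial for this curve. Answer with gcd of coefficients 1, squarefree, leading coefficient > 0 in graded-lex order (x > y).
x^2 - 3*x*y + 3*y + 1

1. deg p = 2. A generic line meets the curve in up to 2 points.
2. Observable constraints: no x-intercept at any integer in the box.
3. Solving for integer coefficients yields p as stated.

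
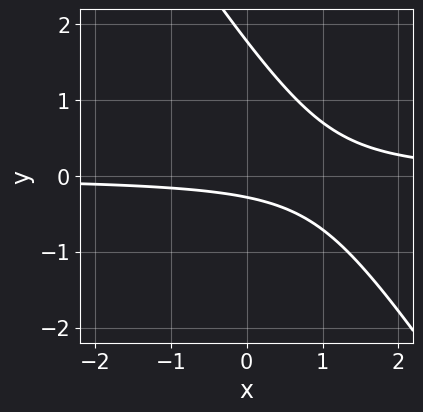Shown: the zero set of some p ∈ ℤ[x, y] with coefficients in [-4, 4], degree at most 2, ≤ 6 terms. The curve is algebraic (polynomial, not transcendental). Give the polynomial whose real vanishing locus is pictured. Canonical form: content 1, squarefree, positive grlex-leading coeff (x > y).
1. Degree: no degree-1 curve has this shape, so deg p = 2.
2. Observable constraints: it misses every integer gridline on the x-axis.
3. Matching integer coefficients to the picture gives p.

3*x*y + 2*y^2 - 3*y - 1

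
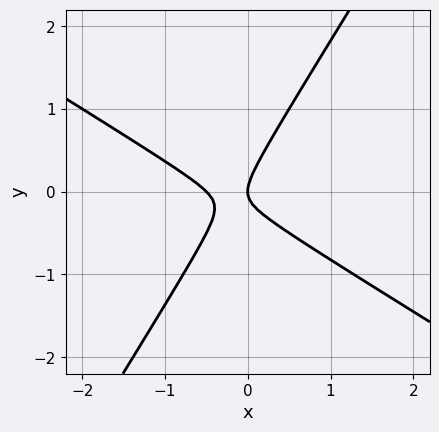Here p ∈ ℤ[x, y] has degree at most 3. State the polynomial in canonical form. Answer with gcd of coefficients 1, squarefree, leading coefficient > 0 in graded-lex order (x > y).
2*x^2 + 2*x*y - 2*y^2 + x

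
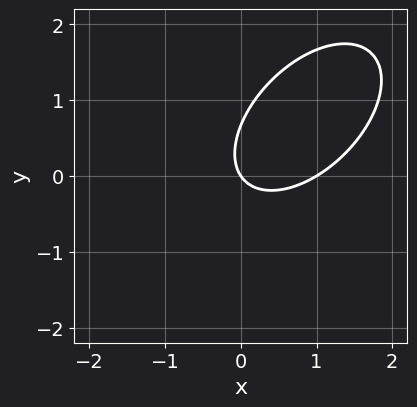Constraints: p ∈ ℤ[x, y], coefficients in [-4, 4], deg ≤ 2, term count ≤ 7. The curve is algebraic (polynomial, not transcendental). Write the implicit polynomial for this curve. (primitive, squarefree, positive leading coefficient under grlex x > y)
1. Degree: the shape is more complex than any degree-1 curve, so deg p = 2.
2. From the axis intercepts and sections: among the integer gridlines, it crosses the x-axis at x ∈ {0, 1}; one y-axis crossing is at y = 0.
3. These observations pin down the coefficients.

3*x^2 - 3*x*y + 3*y^2 - 3*x - 2*y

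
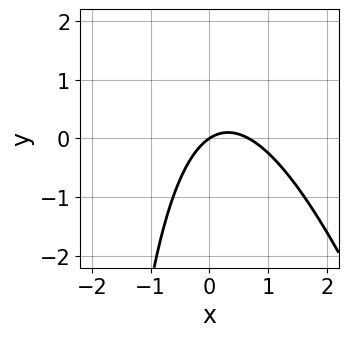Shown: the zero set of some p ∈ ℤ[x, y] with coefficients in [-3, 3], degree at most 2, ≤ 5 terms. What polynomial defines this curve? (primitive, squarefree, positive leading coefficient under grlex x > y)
3*x^2 + x*y - 2*x + 3*y

First, degree: the shape is more complex than any degree-1 curve, so deg p = 2.
Next, from the visible intercepts: it meets the x-axis at x = 0 (among the integer gridlines); it meets the y-axis at y = 0 (among the integer gridlines).
Finally, the integer polynomial consistent with all of this is the stated p.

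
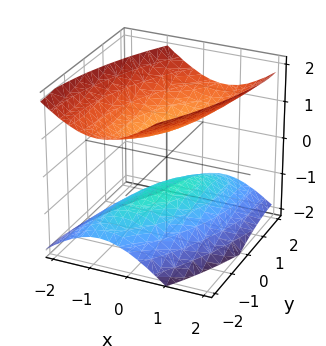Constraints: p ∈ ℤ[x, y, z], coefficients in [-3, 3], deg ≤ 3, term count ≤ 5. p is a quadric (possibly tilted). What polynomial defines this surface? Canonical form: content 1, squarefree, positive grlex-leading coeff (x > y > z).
First, the picture has 2 separate pieces. Treating them together as one polynomial.
Next, degree: no degree-1 surface has this shape, so deg p = 2.
Next, from the axis intercepts and sections: the surface avoids every integer x-axis point in the box; it misses every integer gridline on the y-axis.
Finally, putting this together gives p.

3*x^2 - 2*x*y + y^2 - 3*z^2 + 2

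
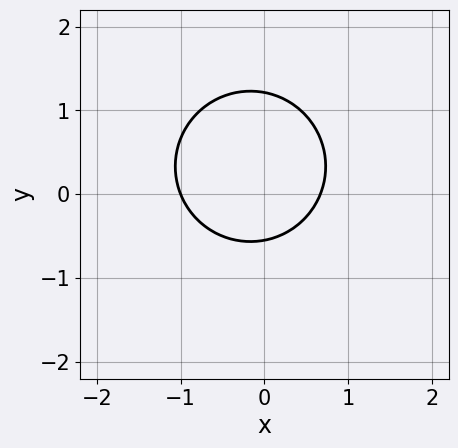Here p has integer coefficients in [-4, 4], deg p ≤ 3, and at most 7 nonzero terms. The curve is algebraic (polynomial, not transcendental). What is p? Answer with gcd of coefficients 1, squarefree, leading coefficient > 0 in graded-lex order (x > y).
3*x^2 + 3*y^2 + x - 2*y - 2

First, degree: a generic line meets the curve in up to 2 points, so deg p = 2.
Then, checking where it meets the axes: it crosses the x-axis at the gridline x = -1.
Finally, fitting integer coefficients to these (and the overall shape) gives p.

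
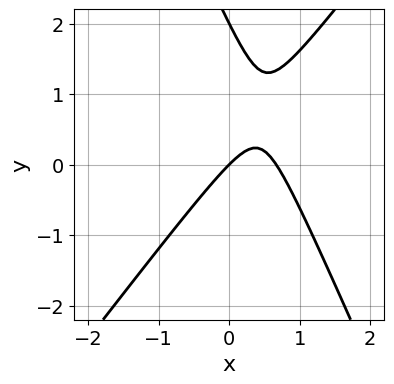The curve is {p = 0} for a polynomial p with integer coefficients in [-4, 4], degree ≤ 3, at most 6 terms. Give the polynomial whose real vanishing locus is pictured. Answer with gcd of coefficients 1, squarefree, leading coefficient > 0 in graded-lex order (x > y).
(a) Degree: the shape is more complex than any degree-1 curve, so deg p = 2.
(b) Reading off the gridlines: among the integer gridlines, it crosses the y-axis at y ∈ {0, 2}; one x-axis crossing is at x = 0.
(c) Assembling these constraints gives the stated polynomial.

3*x^2 - x*y - y^2 - 2*x + 2*y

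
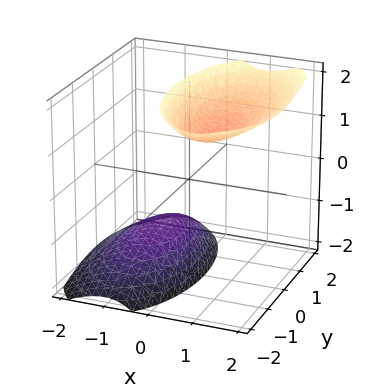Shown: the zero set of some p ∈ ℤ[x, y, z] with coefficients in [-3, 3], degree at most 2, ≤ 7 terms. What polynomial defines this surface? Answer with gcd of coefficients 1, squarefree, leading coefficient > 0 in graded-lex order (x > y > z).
3*x^2 - 3*x*z + y^2 - z^2 + 2

(a) There are 2 components. They look like related sheets of one shape, so recover p as a whole.
(b) deg p = 2. No degree-1 surface has this shape.
(c) From the axis intercepts and sections: no x-intercept at any integer in the box; no y-intercept at any integer in the box.
(d) Together with the visible shape, these determine p as stated.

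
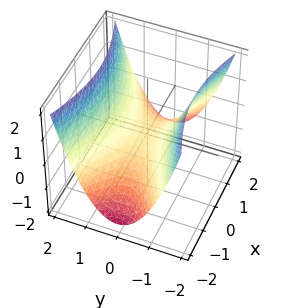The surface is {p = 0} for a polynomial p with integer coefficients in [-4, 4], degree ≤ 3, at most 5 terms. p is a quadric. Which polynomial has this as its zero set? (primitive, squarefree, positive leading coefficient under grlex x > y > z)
x^2 - 3*y^2 + 3*z

First, the degree is 2 — a saddle surface; a quadric.
Then, symmetries: the y ↦ −y reflection is a symmetry, so y appears only in even powers; the x ↦ −x reflection is a symmetry, so x appears only in even powers.
Then, from the visible intercepts: it meets the y-axis at y = 0 (among the integer gridlines); it crosses the x-axis at the gridline x = 0.
Finally, solving for integer coefficients yields p as stated.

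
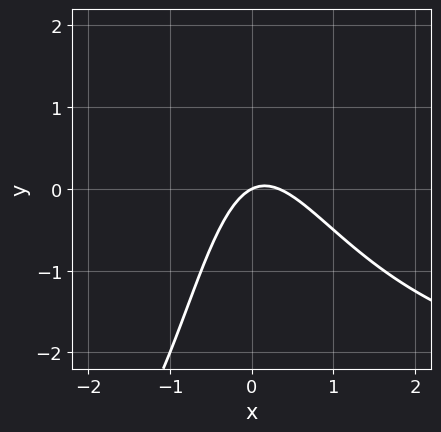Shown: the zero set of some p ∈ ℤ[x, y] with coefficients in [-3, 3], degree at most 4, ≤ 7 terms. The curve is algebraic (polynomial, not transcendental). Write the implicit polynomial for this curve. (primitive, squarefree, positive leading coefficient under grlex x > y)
First, the degree is 3 — the shape is more complex than any degree-2 curve.
Then, from the axis intercepts and sections: it meets the y-axis at y = 0 (among the integer gridlines); one x-axis crossing is at x = 0.
Finally, assembling these constraints gives the stated polynomial.

x^2*y + 3*x^2 + x*y - x + 2*y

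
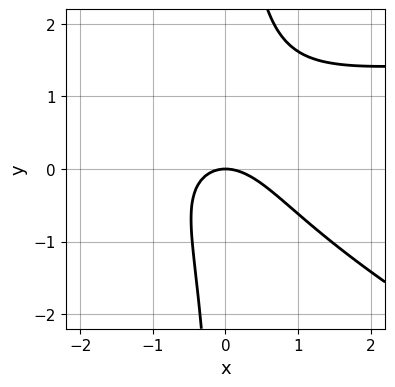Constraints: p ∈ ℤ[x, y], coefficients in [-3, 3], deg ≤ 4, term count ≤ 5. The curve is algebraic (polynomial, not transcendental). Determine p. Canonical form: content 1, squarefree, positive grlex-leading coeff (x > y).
x^2*y + 2*x*y^2 - 2*x^2 - x*y - 2*y

First, degree: no degree-2 curve has this shape, so deg p = 3.
Then, from the axis intercepts and sections: it crosses the x-axis at the gridline x = 0; it crosses the y-axis at the gridline y = 0.
Finally, solving for integer coefficients yields p as stated.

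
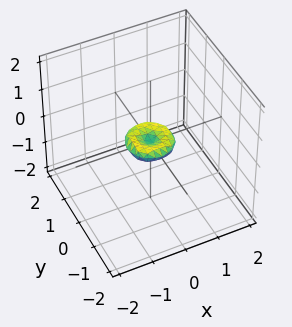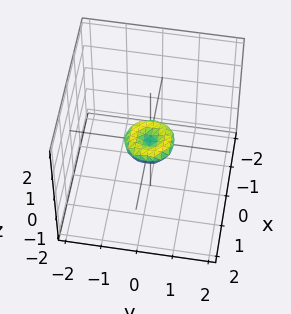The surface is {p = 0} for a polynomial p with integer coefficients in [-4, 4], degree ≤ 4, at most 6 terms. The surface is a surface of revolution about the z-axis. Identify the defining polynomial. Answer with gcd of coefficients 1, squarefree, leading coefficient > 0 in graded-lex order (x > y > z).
deg p = 4.
Symmetry: the surface is invariant under rotation about z: p = q(x² + y², z).
From the axis intercepts and sections: a circular section at z = 0 has radius between 0 and 1; one z-axis crossing is at z = 0; it meets the y-axis at y = 0 (among the integer gridlines); it meets the x-axis at x = 0 (among the integer gridlines).
Assembling these constraints gives the stated polynomial.

2*x^4 + 4*x^2*y^2 + 2*y^4 - x^2 - y^2 + 3*z^2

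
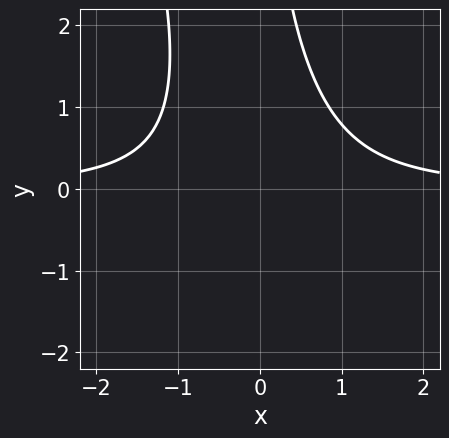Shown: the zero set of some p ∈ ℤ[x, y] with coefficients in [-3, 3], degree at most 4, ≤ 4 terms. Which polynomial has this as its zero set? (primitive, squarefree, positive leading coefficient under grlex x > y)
3*x^2*y + x*y^2 - 3

(a) The degree is 3 — no degree-2 curve has this shape.
(b) From the axis intercepts and sections: no x-intercept at any integer in the box; the curve avoids every integer y-axis point in the box.
(c) Together with the visible shape, these determine p as stated.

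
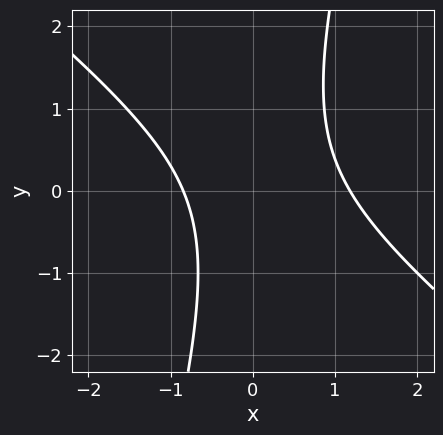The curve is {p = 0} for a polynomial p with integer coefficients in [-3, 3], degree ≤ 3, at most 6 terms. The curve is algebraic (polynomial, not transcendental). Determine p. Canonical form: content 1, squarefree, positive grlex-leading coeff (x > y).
(a) deg p = 2.
(b) From the axis intercepts and sections: no y-intercept at any integer in the box.
(c) These observations pin down the coefficients.

3*x^2 + 3*x*y - y^2 - x - 3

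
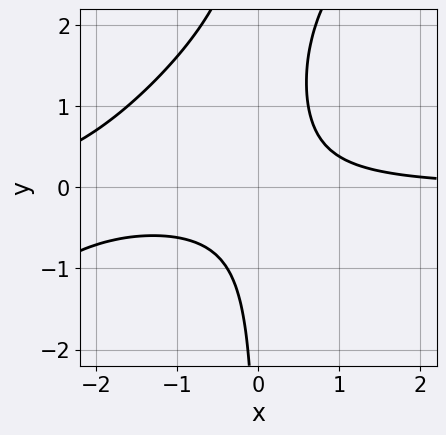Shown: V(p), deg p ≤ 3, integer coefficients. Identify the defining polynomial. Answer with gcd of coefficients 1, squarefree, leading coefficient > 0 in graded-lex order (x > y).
x^2*y - x*y^2 + 2*x*y - 1

1. Degree: no degree-2 curve has this shape, so deg p = 3.
2. From the visible intercepts: the curve avoids every integer y-axis point in the box; it misses every integer gridline on the x-axis.
3. Putting this together gives p.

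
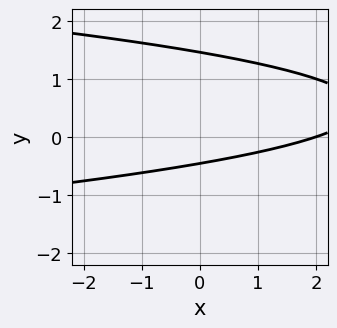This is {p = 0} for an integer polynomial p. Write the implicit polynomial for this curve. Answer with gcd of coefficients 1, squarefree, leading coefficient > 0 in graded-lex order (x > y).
3*y^2 + x - 3*y - 2

1. deg p = 2. No degree-1 curve has this shape.
2. From the axis intercepts and sections: one x-axis crossing is at x = 2.
3. Assembling these constraints gives the stated polynomial.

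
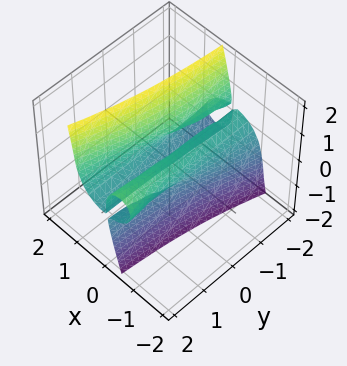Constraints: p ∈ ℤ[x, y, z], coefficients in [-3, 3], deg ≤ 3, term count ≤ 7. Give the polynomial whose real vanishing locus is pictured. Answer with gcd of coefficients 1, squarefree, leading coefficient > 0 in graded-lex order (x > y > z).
The degree is 3 — a generic line meets the surface in up to 3 points.
From the visible intercepts: it meets the x-axis at x = 0 (among the integer gridlines); one z-axis crossing is at z = 0.
Solving for integer coefficients yields p as stated. Check: (0, 2, 0) on the y-axis lies on the surface, and p(0, 2, 0) = 0. ✓

3*x^3 - 2*x*y*z + 3*x*z^2 - z^3 - x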